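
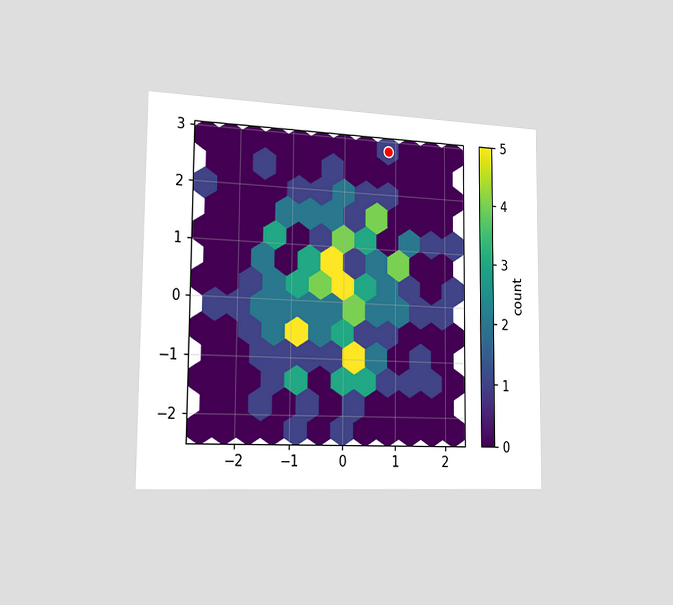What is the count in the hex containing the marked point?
The chart is viewed slightly from the left. The marked hex reads 1 on the colorbar.

1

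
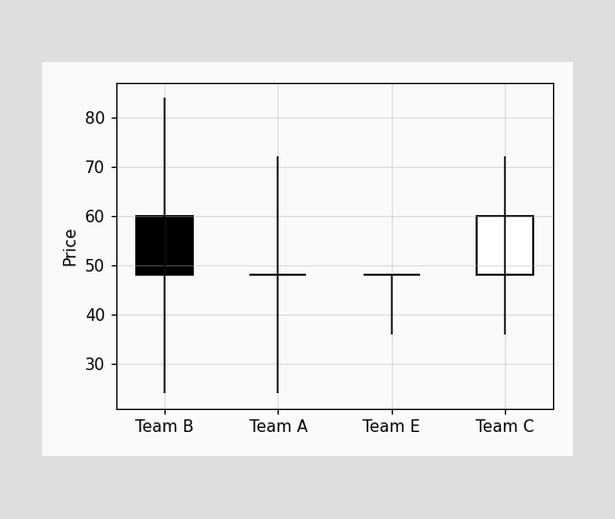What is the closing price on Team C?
The Team C candle closes at 60.

60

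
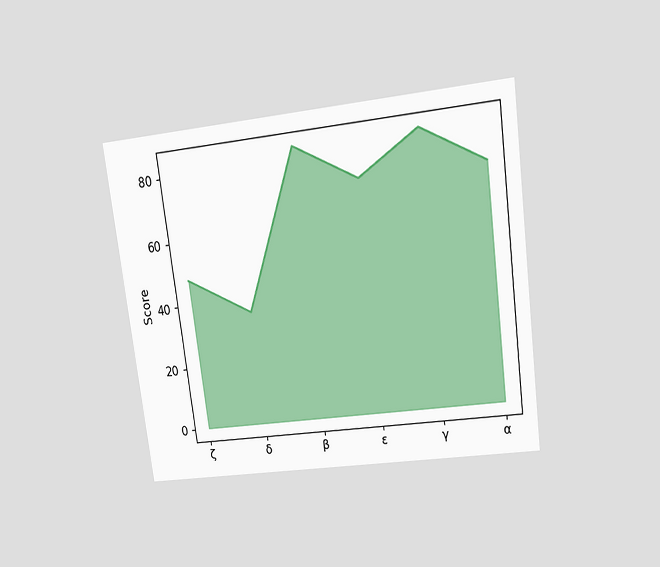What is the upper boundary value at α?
72

The chart is tilted about 7° counter-clockwise and viewed at a slight angle. At α the upper boundary is at 72.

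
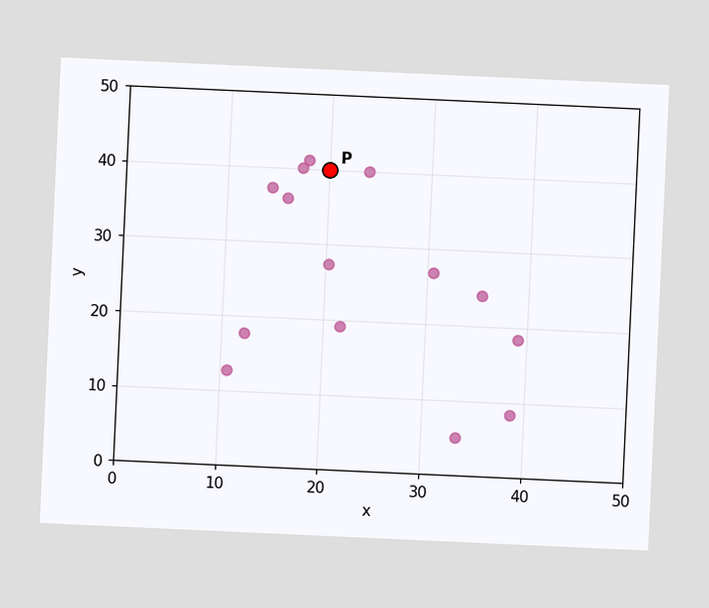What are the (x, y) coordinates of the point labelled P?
The chart is tilted about 3° clockwise. Following the gridlines from P to each axis, P sits at (20, 40).

(20, 40)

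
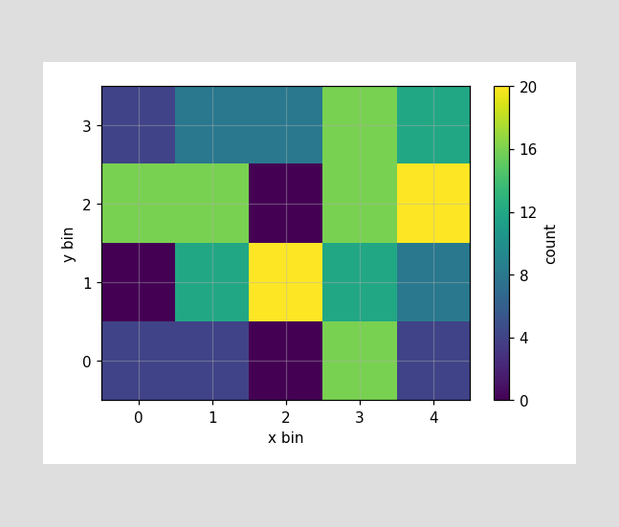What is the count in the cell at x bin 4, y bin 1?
8

Matching the cell (4, 1) against the colorbar gives 8.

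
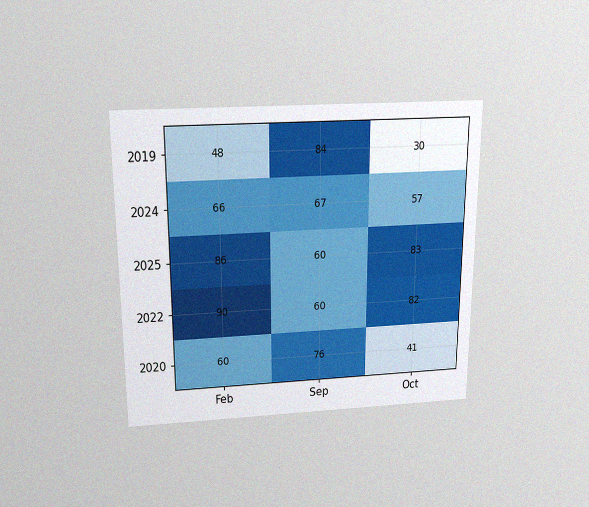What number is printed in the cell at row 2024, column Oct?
57

The chart is viewed slightly from above, with some photo noise. The (2024, Oct) cell reads 57.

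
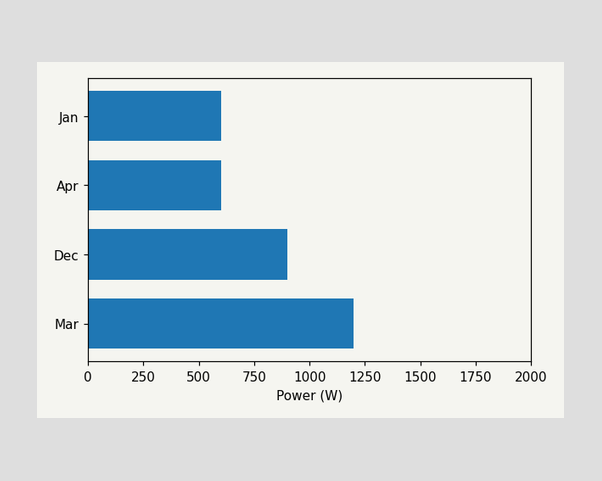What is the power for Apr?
Reading along the chart's x-axis, the Apr bar reaches 600W.

600W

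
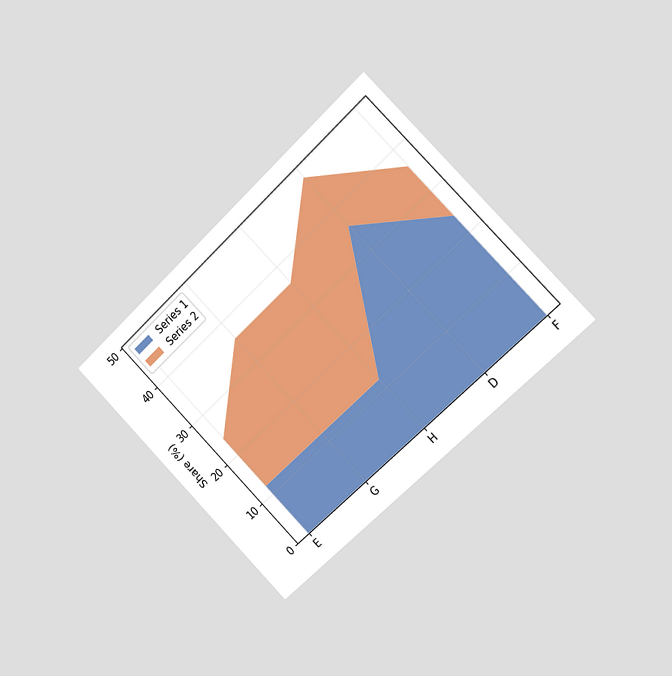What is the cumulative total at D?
48%

The chart is tilted about 45° counter-clockwise and viewed slightly from the right. The stacked total at D reaches 48%.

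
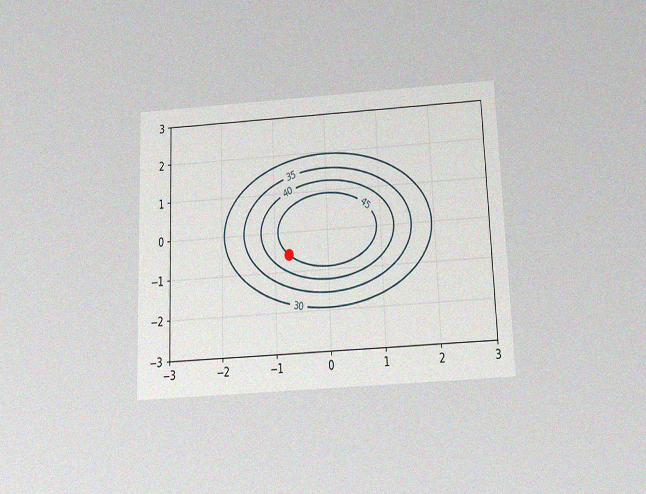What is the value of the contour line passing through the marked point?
45

The chart is tilted about 2° counter-clockwise and viewed slightly from below, with some photo noise. The marked point sits on the contour labelled 45.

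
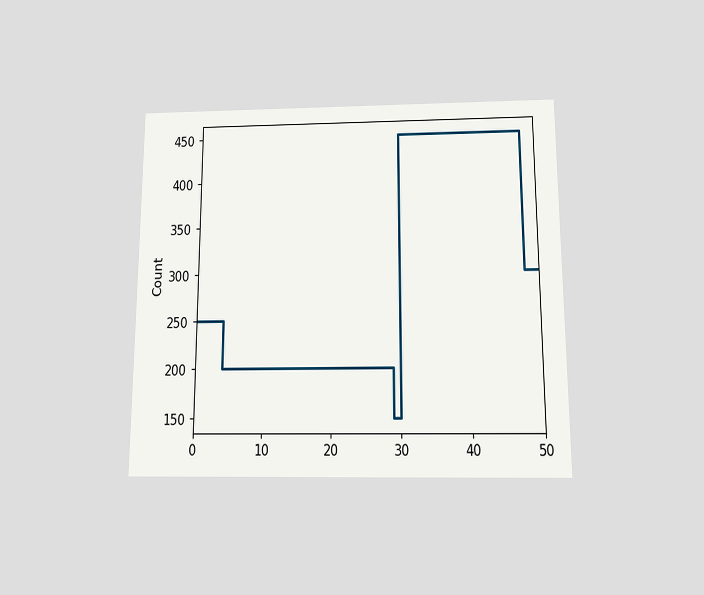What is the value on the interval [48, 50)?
The chart is viewed slightly from below. On [48, 50) the step sits at 300.

300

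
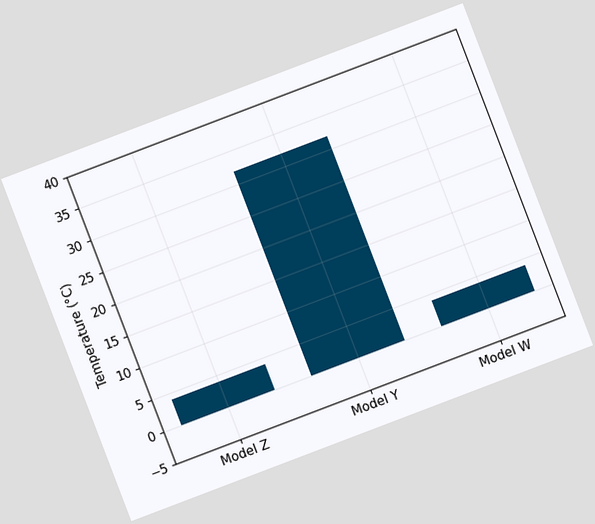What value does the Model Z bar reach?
The chart is tilted about 21° counter-clockwise. Reading along the chart's y-axis, the Model Z bar reaches 4°C.

4°C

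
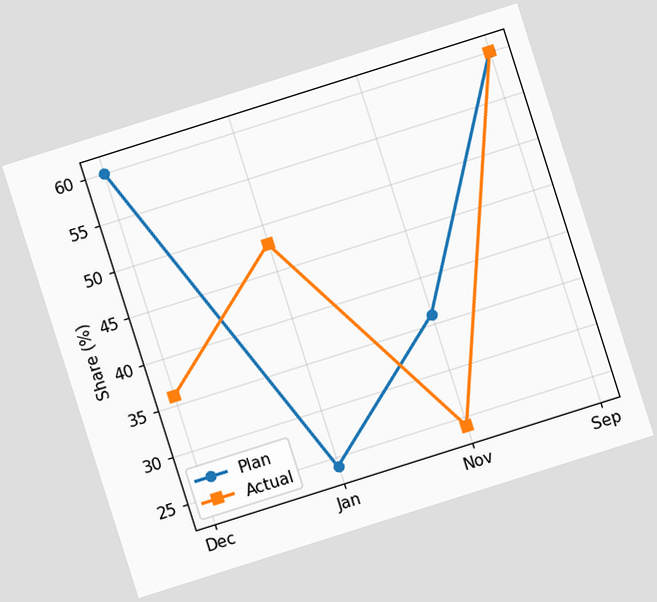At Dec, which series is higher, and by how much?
Plan, by 24%

The chart is tilted about 18° counter-clockwise. At Dec, Plan sits above the other line by 24%.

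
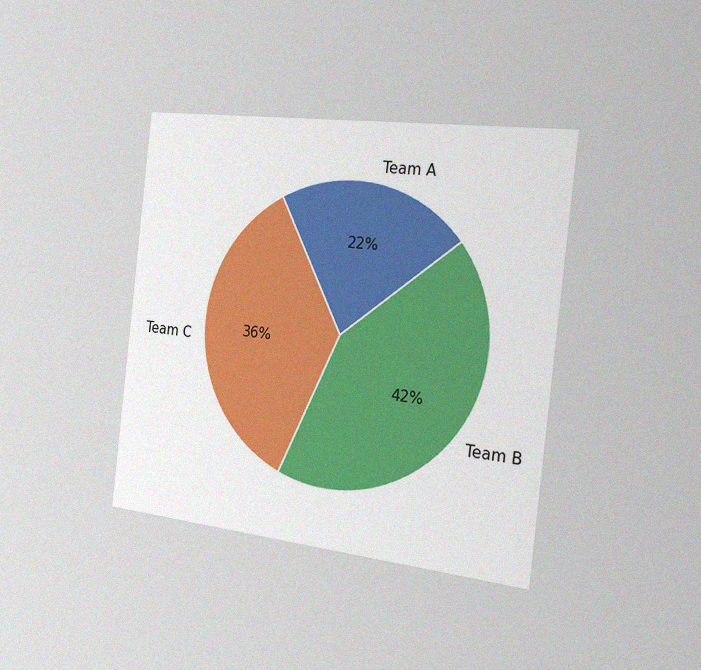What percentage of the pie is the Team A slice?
The chart is tilted about 7° clockwise and viewed slightly from the right, with some photo noise. The Team A slice takes up 22% of the pie.

22%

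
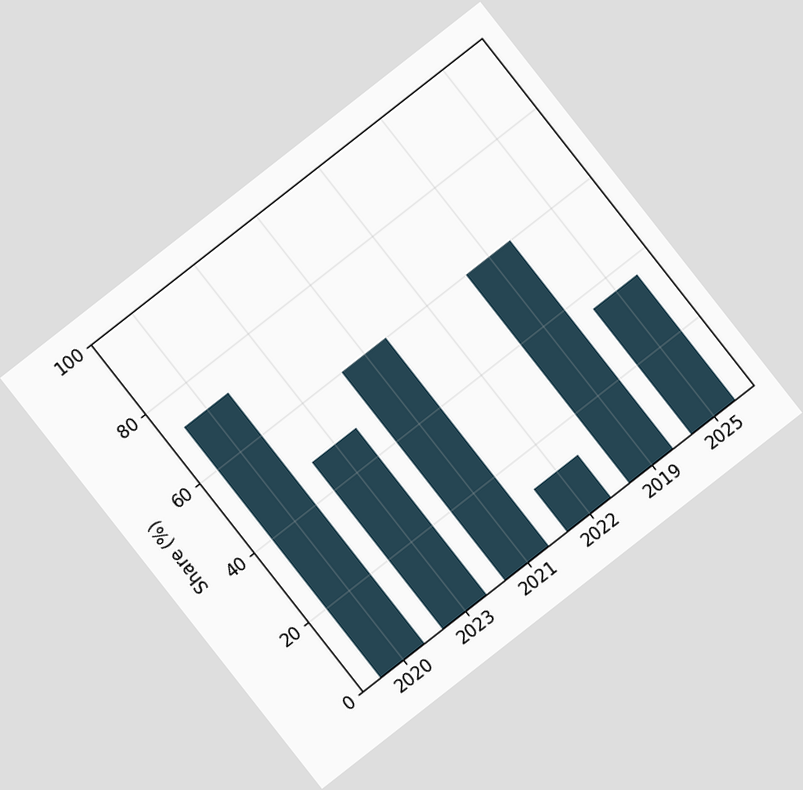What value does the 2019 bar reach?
60%

The chart is tilted about 38° counter-clockwise. Reading along the chart's y-axis, the 2019 bar reaches 60%.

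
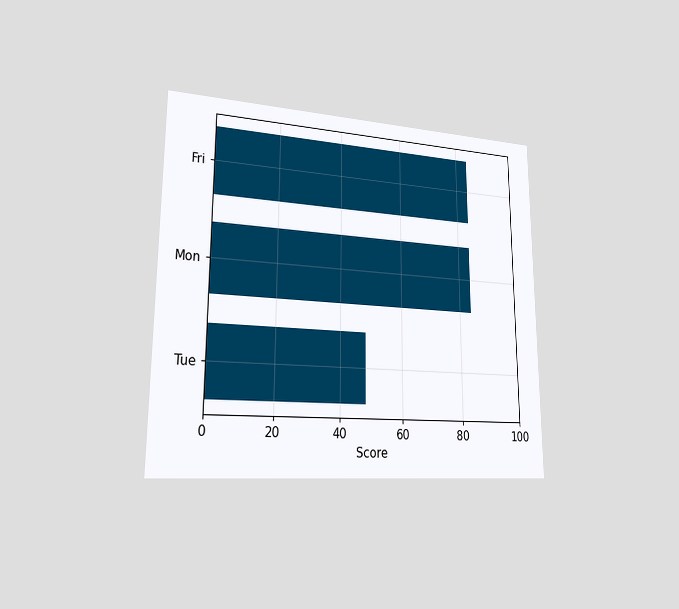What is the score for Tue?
The chart is viewed slightly from the left. Reading along the chart's x-axis, the Tue bar reaches 48.

48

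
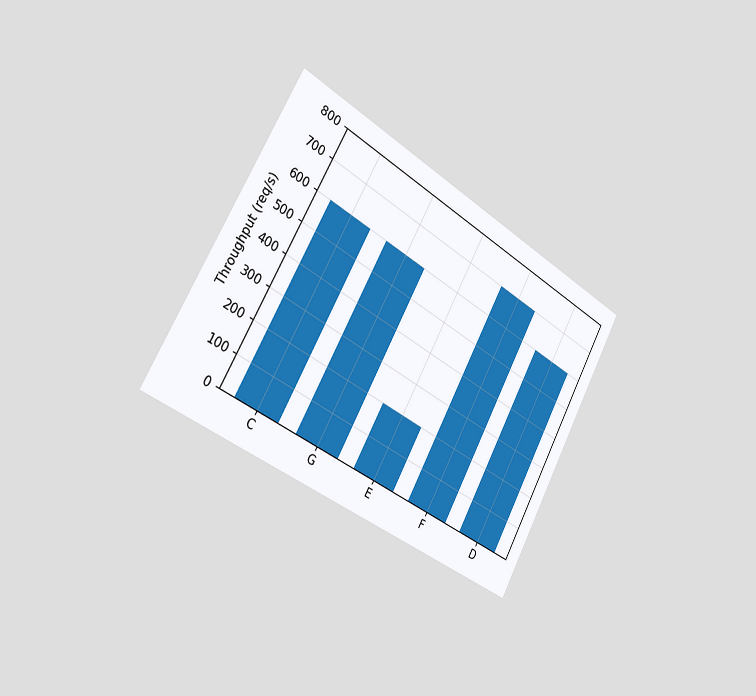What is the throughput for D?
The chart is tilted about 29° clockwise and viewed slightly from the left. Reading along the chart's y-axis, the D bar reaches 600req/s.

600req/s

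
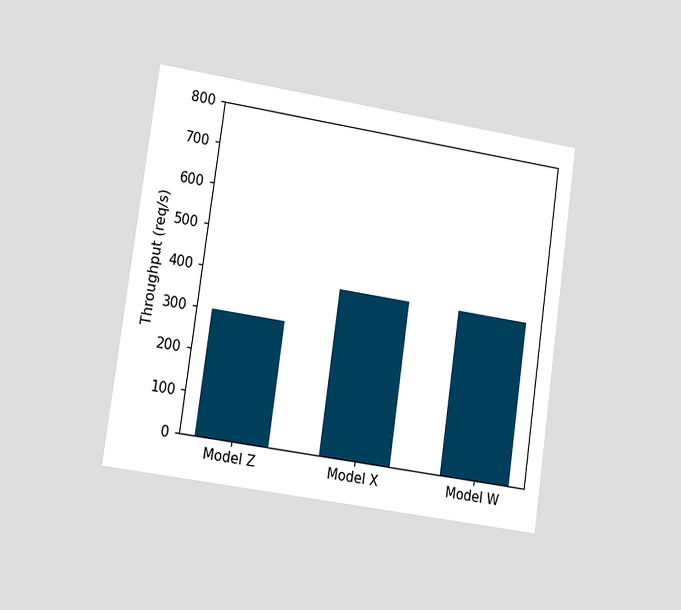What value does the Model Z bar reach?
300req/s

The chart is tilted about 8° clockwise and viewed slightly from the left. Reading along the chart's y-axis, the Model Z bar reaches 300req/s.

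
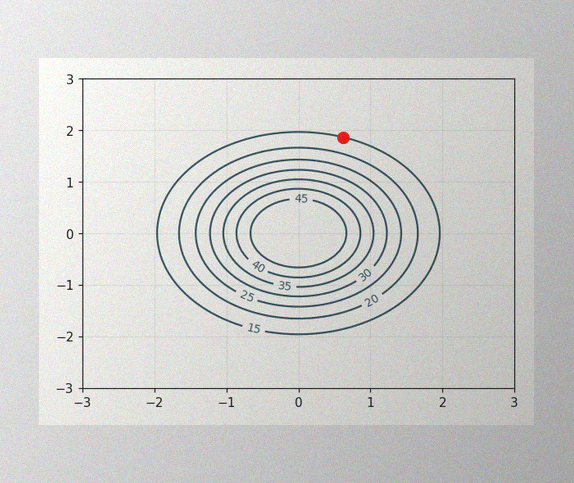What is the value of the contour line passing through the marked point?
The image has some photo noise and uneven lighting. The marked point sits on the contour labelled 15.

15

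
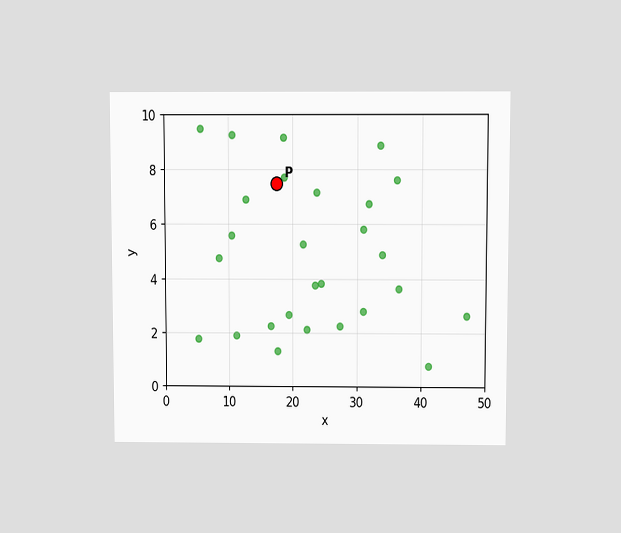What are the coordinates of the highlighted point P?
The chart is viewed slightly from above. Following the gridlines from P to each axis, P sits at (17.5, 7.5).

(17.5, 7.5)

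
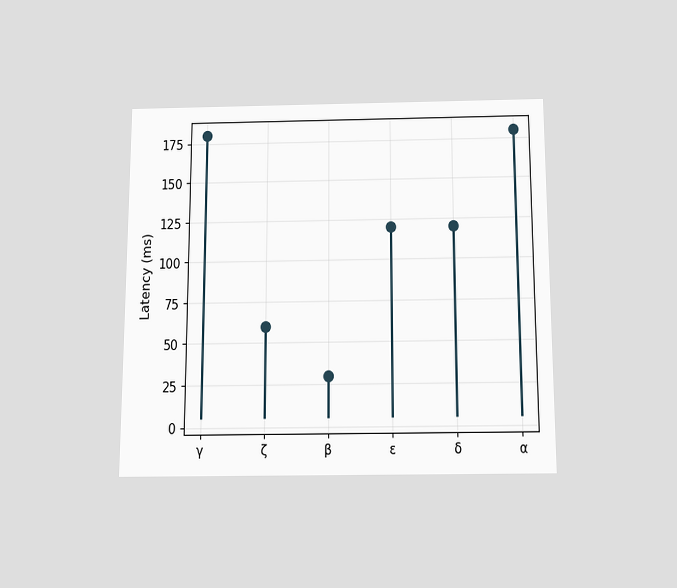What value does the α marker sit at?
180ms

The chart is viewed slightly from below. The α marker sits at 180ms.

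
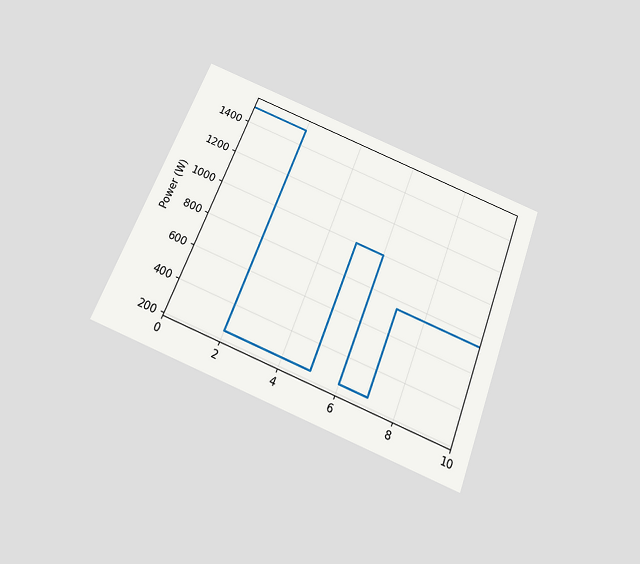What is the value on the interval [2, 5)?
The chart is tilted about 21° clockwise and viewed slightly from below. On [2, 5) the step sits at 250W.

250W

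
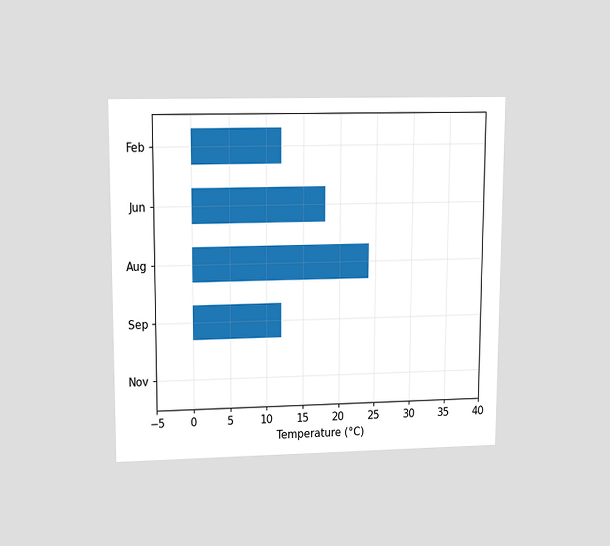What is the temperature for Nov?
0°C

The chart is viewed at a slight angle. Reading along the chart's x-axis, the Nov bar reaches 0°C.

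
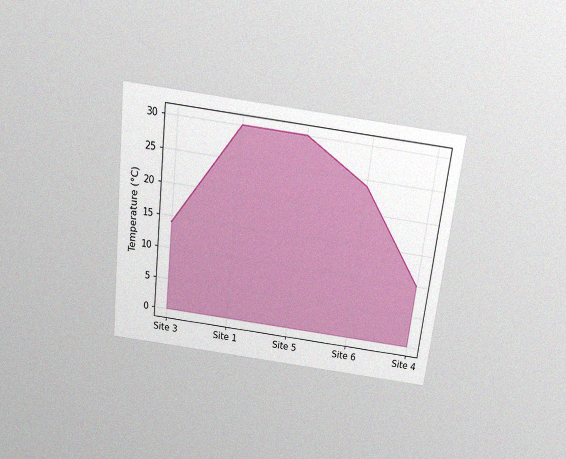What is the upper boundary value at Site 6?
24°C

The chart is tilted about 7° clockwise and viewed slightly from above, with some photo noise. At Site 6 the upper boundary is at 24°C.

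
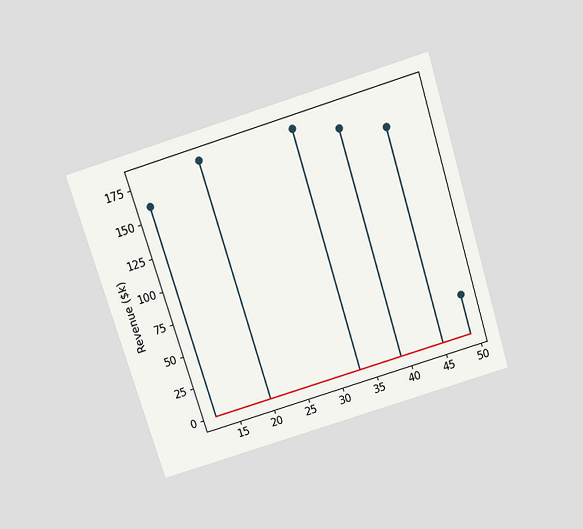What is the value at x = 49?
$30k

The chart is tilted about 17° counter-clockwise and viewed slightly from above. The stem at x=49 reaches $30k.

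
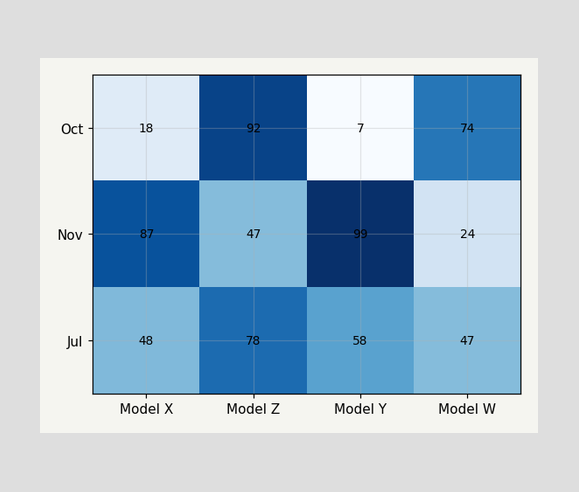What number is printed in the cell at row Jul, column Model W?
The (Jul, Model W) cell reads 47.

47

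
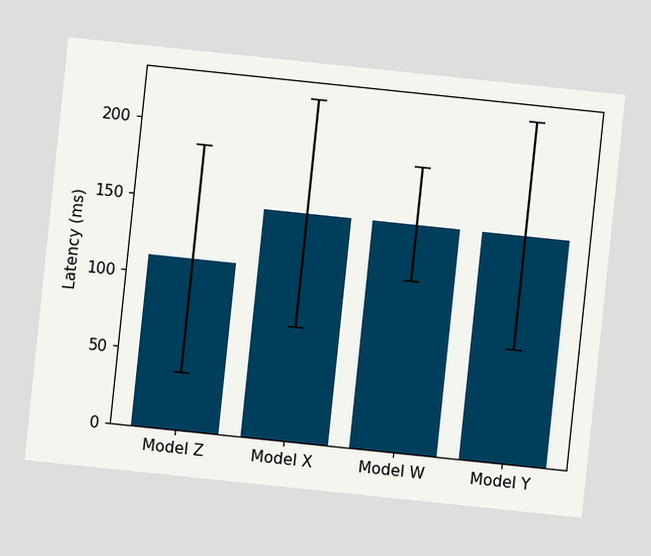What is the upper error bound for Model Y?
222ms

The chart is tilted about 6° clockwise. The Model Y bar's upper whisker reaches 222ms.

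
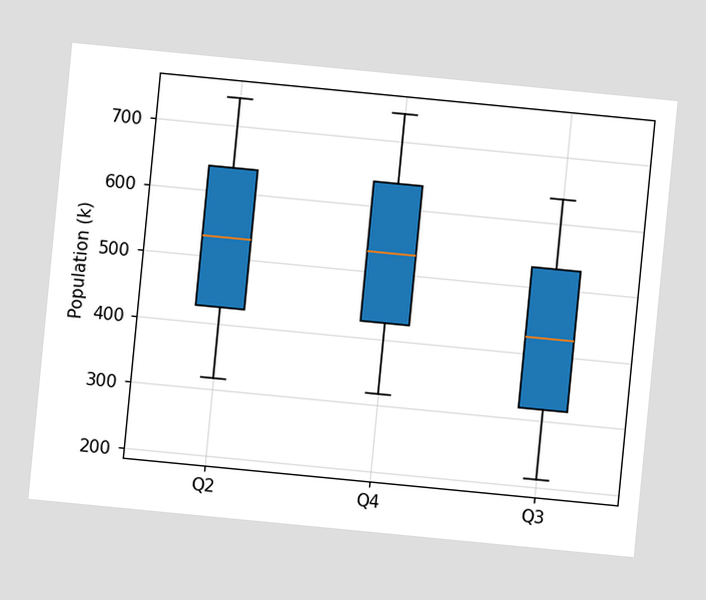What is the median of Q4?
The chart is tilted about 6° clockwise. The median line in the Q4 box sits at 530k.

530k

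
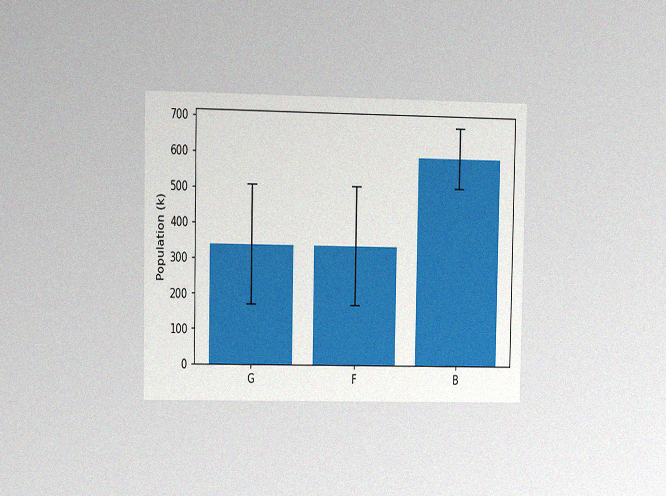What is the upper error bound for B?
680k

The chart is viewed at a slight angle, with some photo noise. The B bar's upper whisker reaches 680k.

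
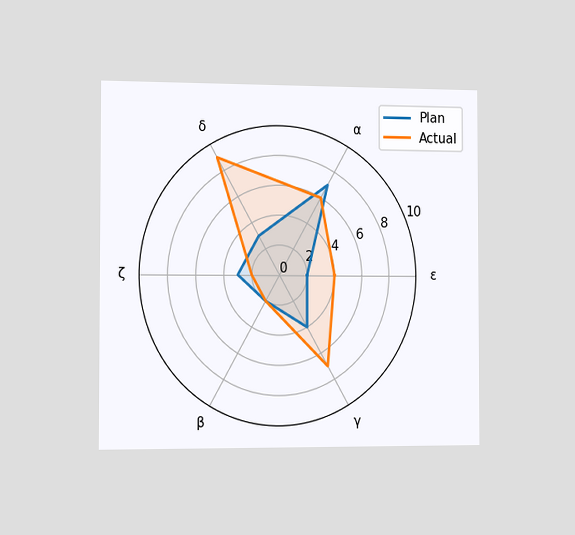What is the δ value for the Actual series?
The chart is viewed slightly from the left. On the δ axis, Actual reaches 9.

9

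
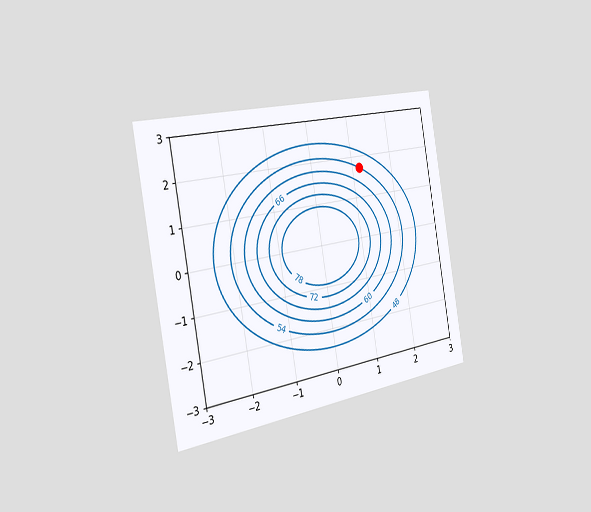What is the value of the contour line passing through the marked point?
The chart is tilted about 10° counter-clockwise and viewed slightly from the left. The marked point sits on the contour labelled 54.

54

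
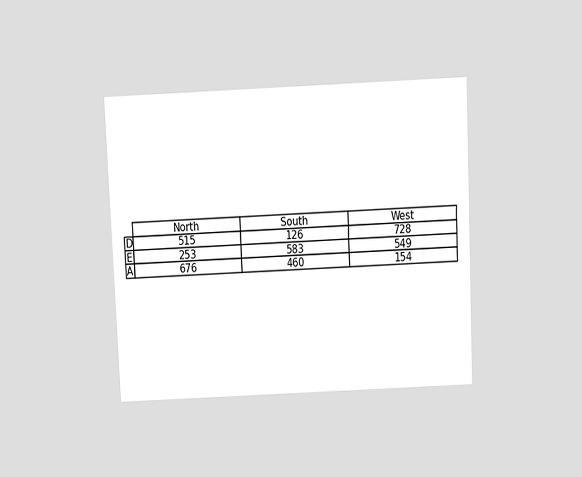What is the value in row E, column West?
The chart is tilted about 3° counter-clockwise and viewed slightly from above. The (E, West) cell reads 549.

549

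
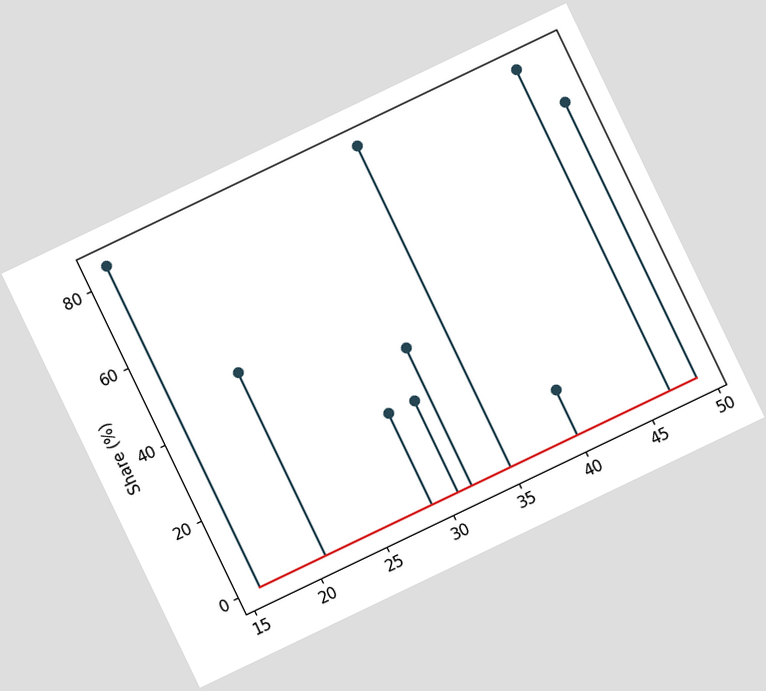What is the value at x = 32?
The chart is tilted about 26° counter-clockwise. The stem at x=32 reaches 36%.

36%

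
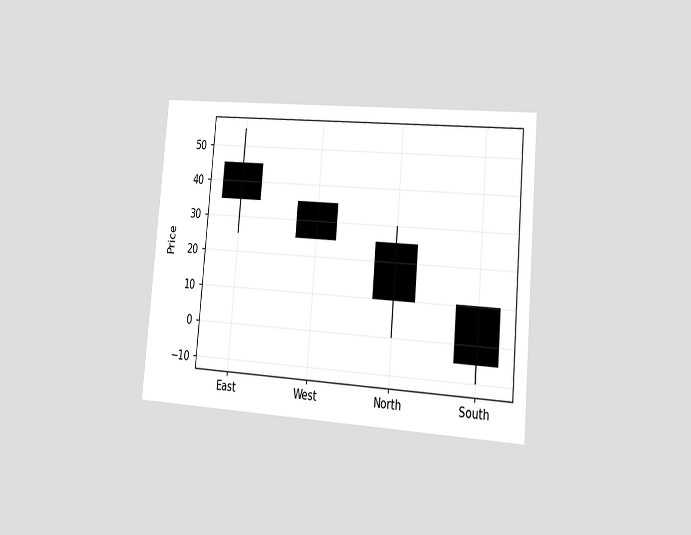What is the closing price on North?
10

The chart is tilted about 5° clockwise and viewed slightly from the right. The North candle closes at 10.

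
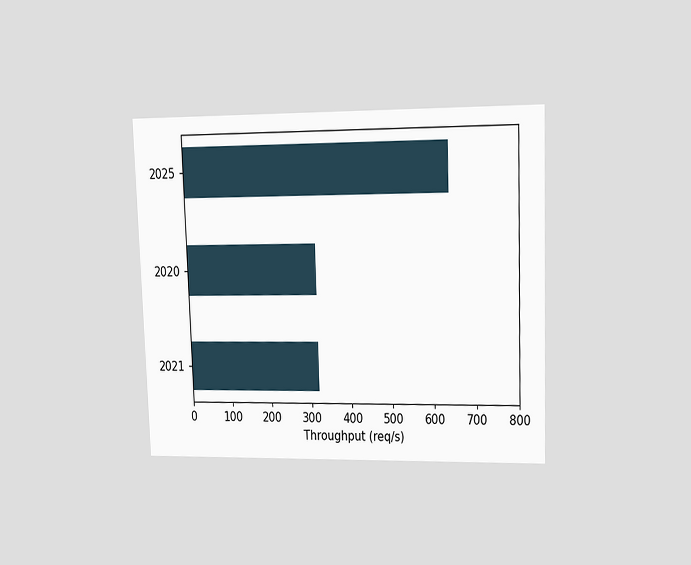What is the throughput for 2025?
640req/s

The chart is tilted about 2° counter-clockwise and viewed at a slight angle. Reading along the chart's x-axis, the 2025 bar reaches 640req/s.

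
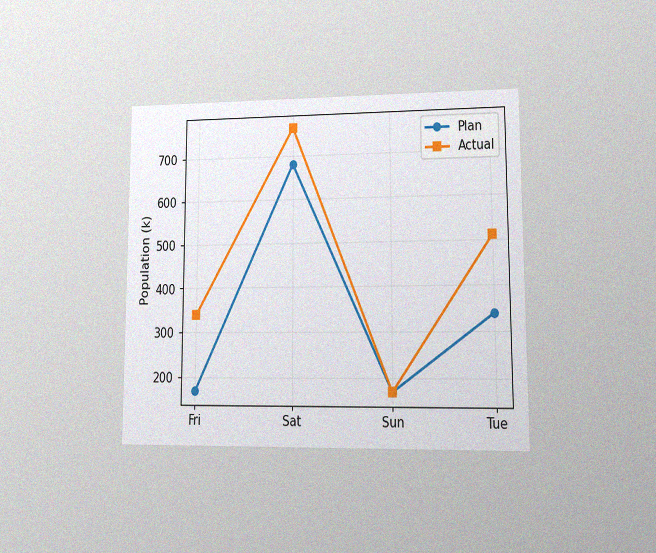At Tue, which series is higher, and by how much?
The chart is viewed at a slight angle, with some photo noise. At Tue, Actual sits above the other line by 170k.

Actual, by 170k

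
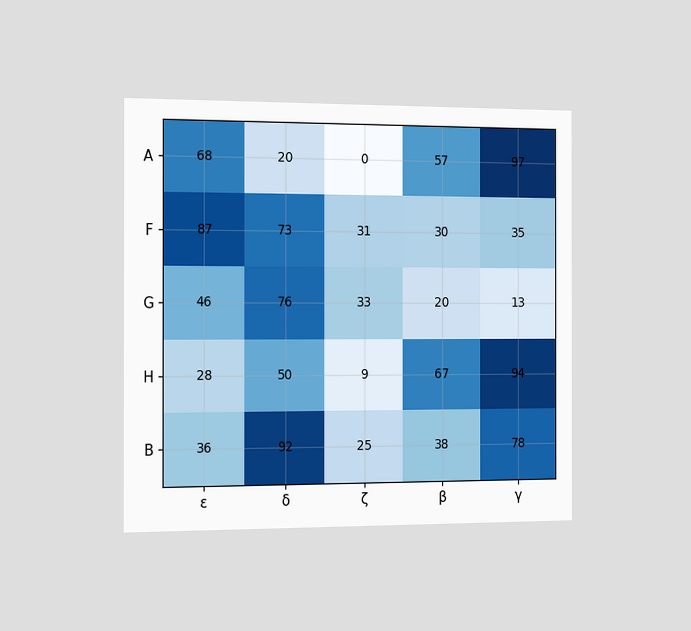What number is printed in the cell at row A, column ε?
68

The chart is viewed slightly from the left. The (A, ε) cell reads 68.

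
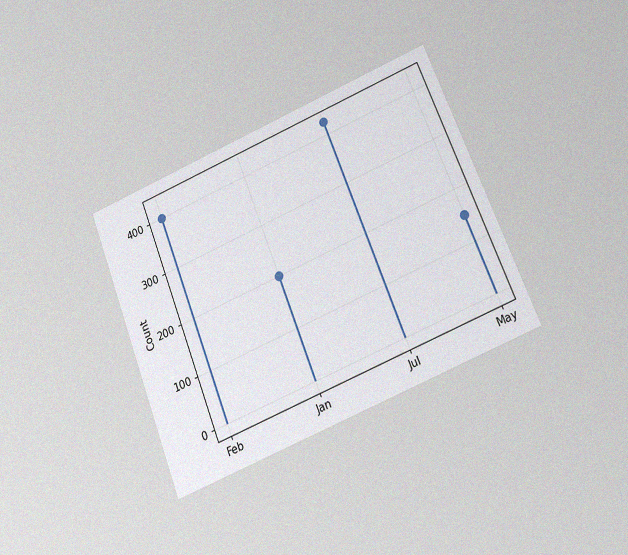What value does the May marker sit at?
150

The chart is tilted about 22° counter-clockwise and viewed at a slight angle, with some photo noise. The May marker sits at 150.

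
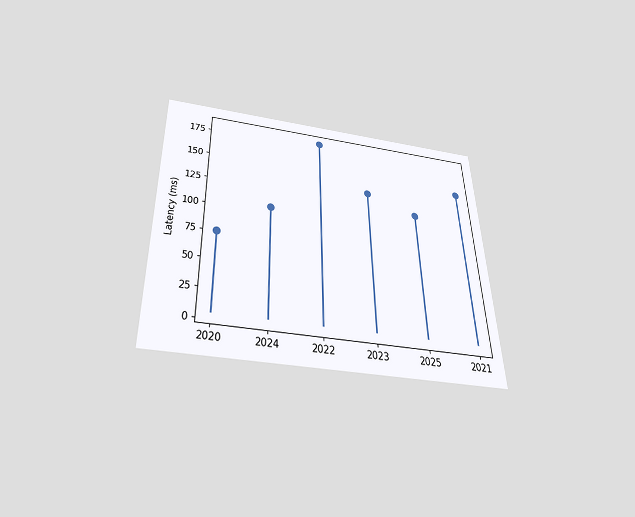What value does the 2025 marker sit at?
The chart is viewed slightly from below. The 2025 marker sits at 120ms.

120ms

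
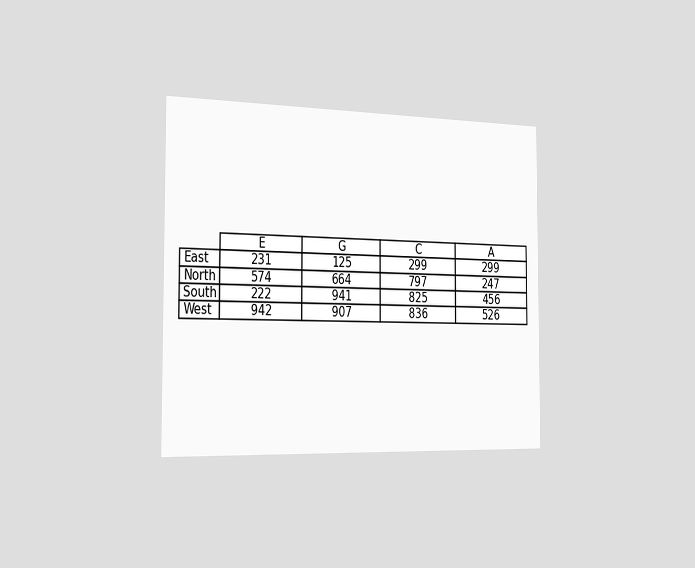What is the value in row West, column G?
The chart is viewed slightly from the left. The (West, G) cell reads 907.

907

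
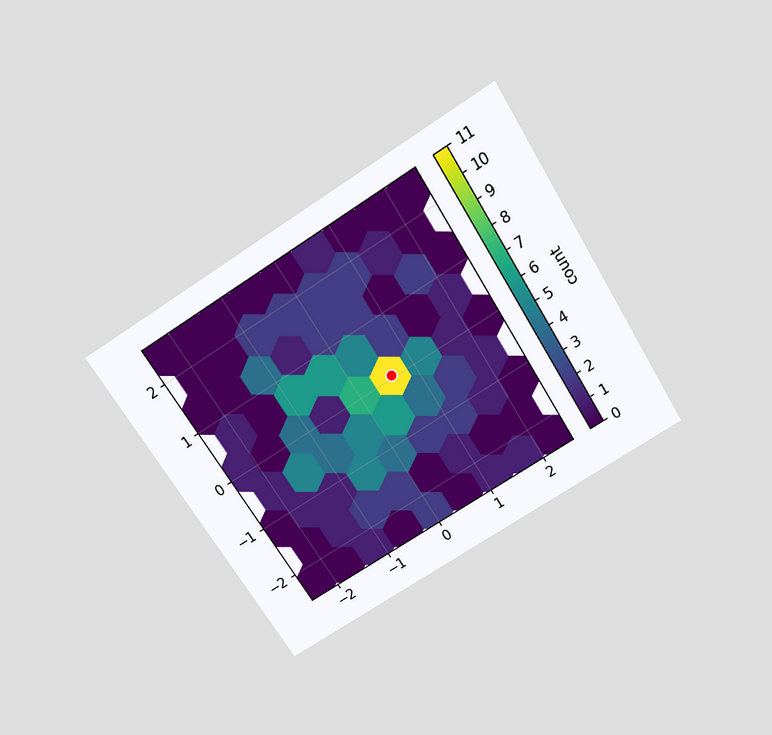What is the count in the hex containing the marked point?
11

The chart is tilted about 32° counter-clockwise and viewed slightly from above. The marked hex reads 11 on the colorbar.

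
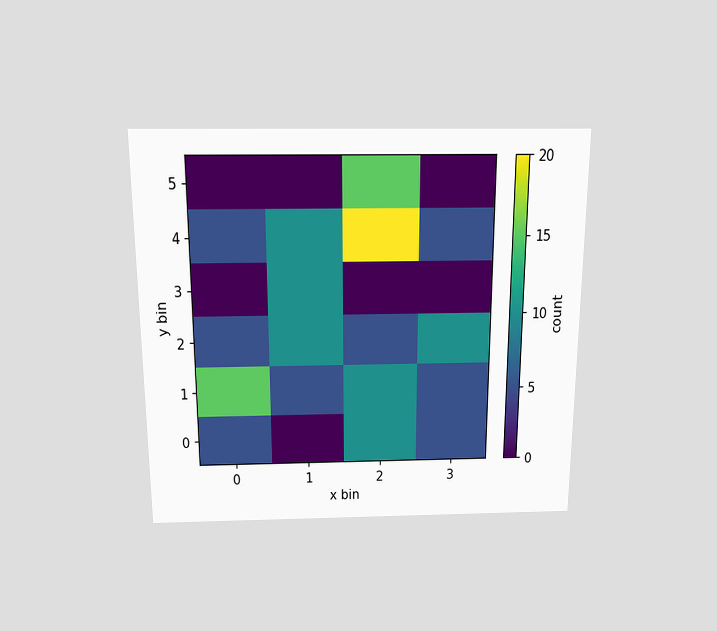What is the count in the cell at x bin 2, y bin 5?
15

The chart is viewed slightly from above. Matching the cell (2, 5) against the colorbar gives 15.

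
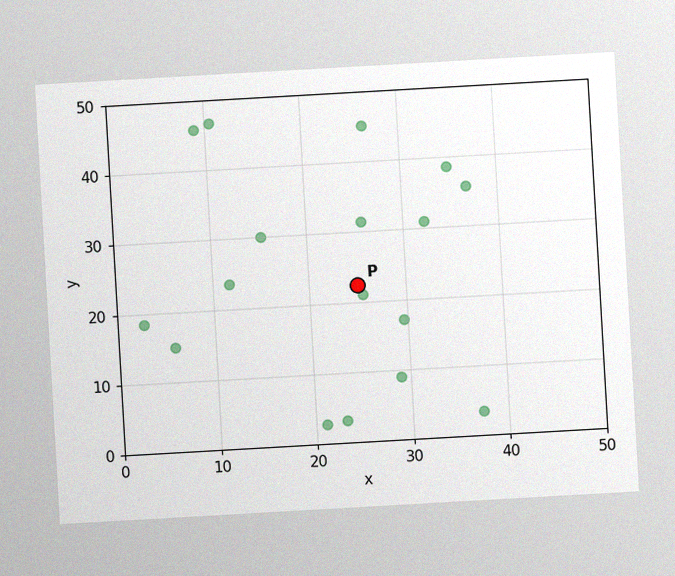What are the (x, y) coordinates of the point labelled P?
(25, 22.5)

The chart is tilted about 3° counter-clockwise, with some photo noise. Following the gridlines from P to each axis, P sits at (25, 22.5).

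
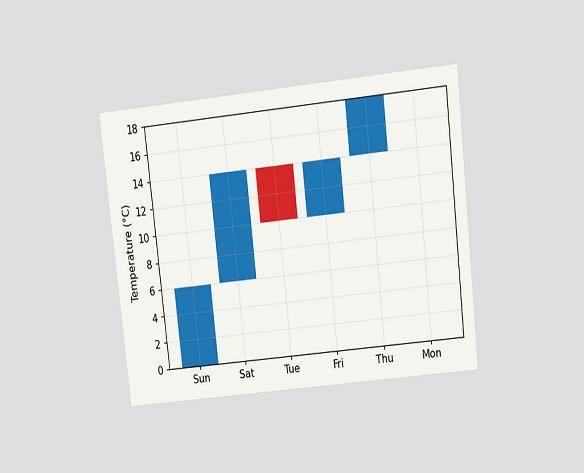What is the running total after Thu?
18°C

The chart is tilted about 6° counter-clockwise and viewed slightly from above. After Thu the running total reaches 18°C.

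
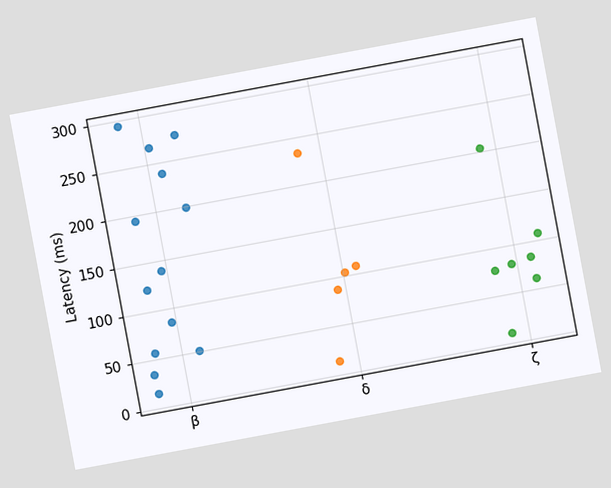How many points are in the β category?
The chart is tilted about 11° counter-clockwise. Counting the markers in the β column gives 13.

13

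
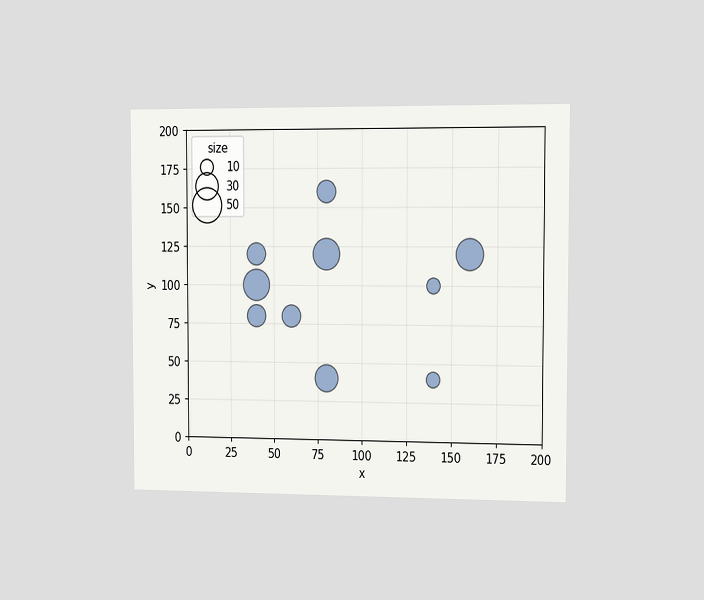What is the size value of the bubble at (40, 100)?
The chart is viewed slightly from the right. Matching the bubble at (40, 100) against the size legend gives 40.

40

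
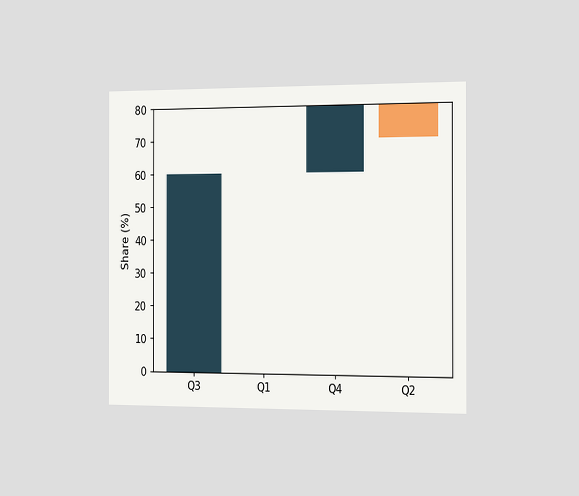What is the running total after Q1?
60%

The chart is viewed slightly from the right. After Q1 the running total reaches 60%.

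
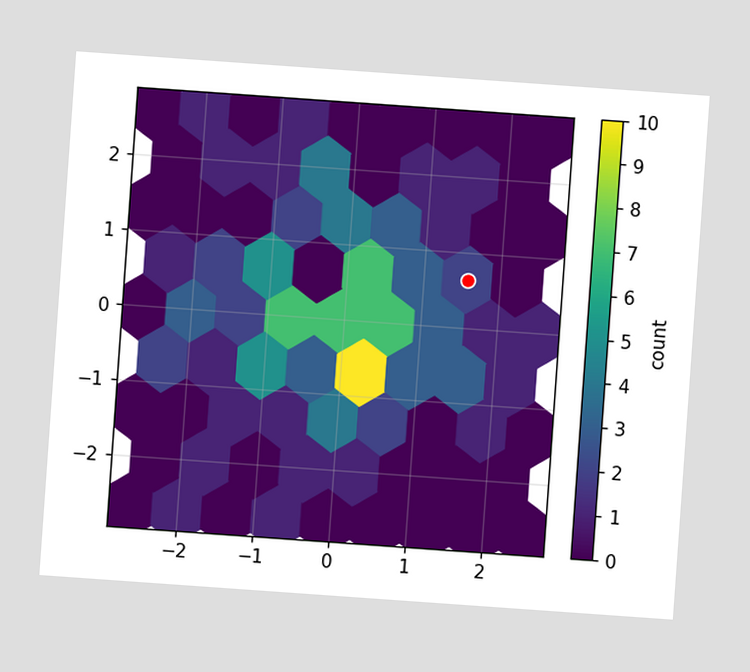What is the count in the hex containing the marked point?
2

The chart is tilted about 4° clockwise. The marked hex reads 2 on the colorbar.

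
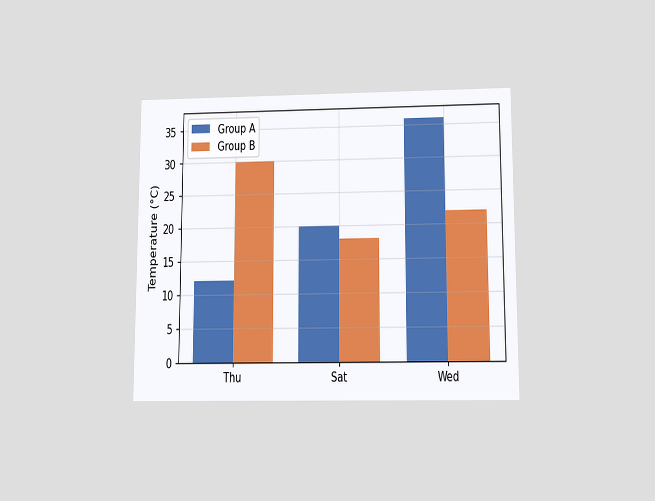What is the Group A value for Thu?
The chart is viewed slightly from below. The Group A bar at Thu reaches 12°C on the y-axis.

12°C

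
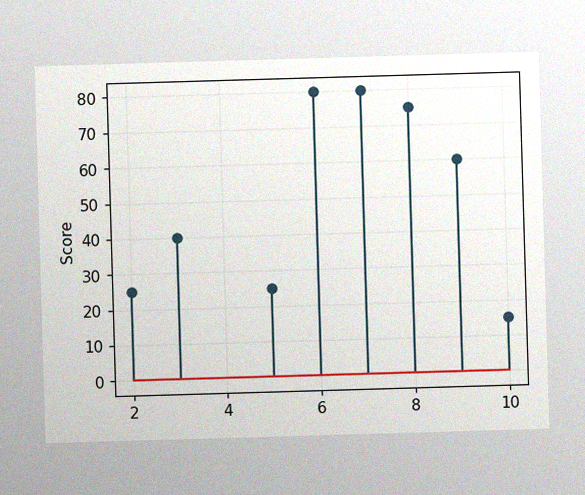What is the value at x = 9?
60

The image has some photo noise and uneven lighting. The stem at x=9 reaches 60.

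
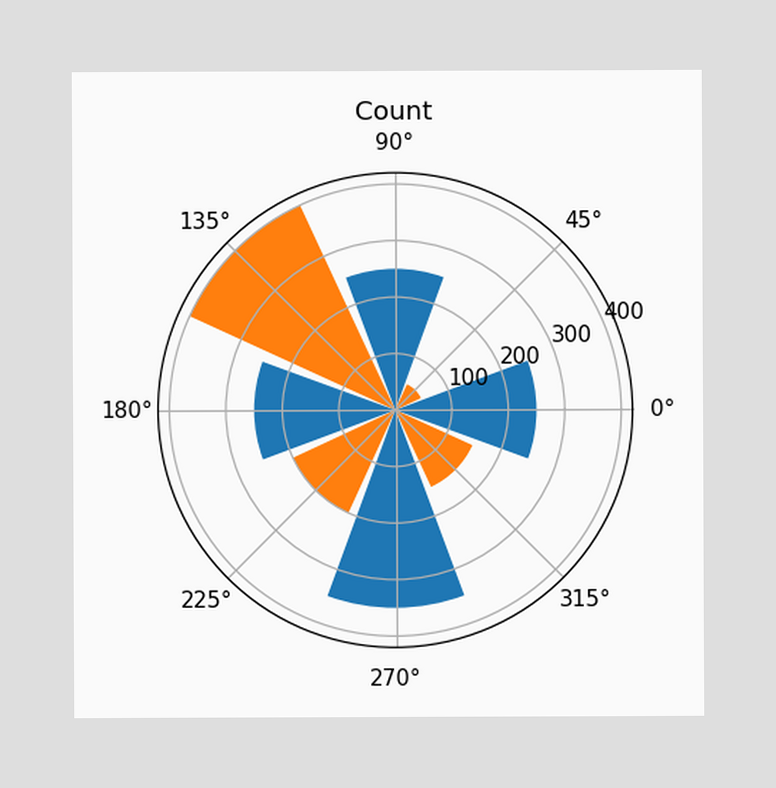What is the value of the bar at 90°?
The bar at 90° reaches 250 on the radial axis.

250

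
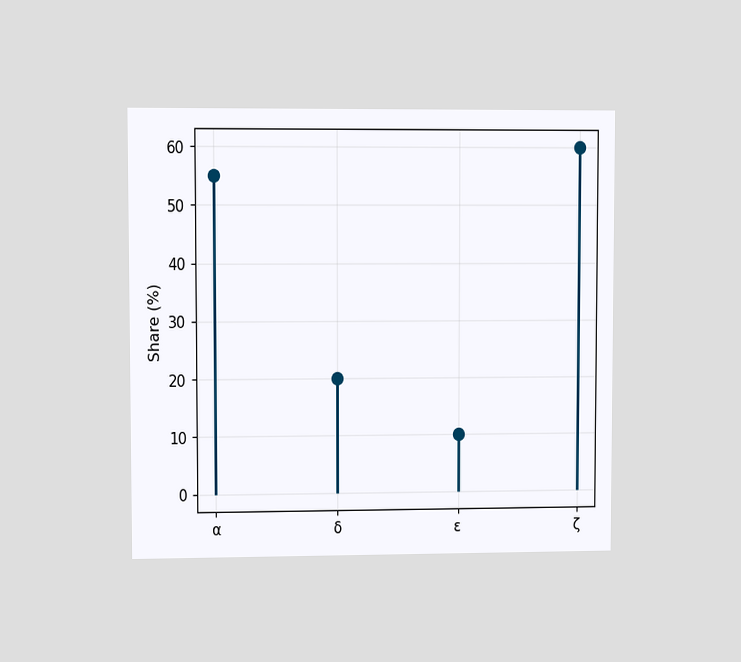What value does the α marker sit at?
55%

The chart is viewed at a slight angle. The α marker sits at 55%.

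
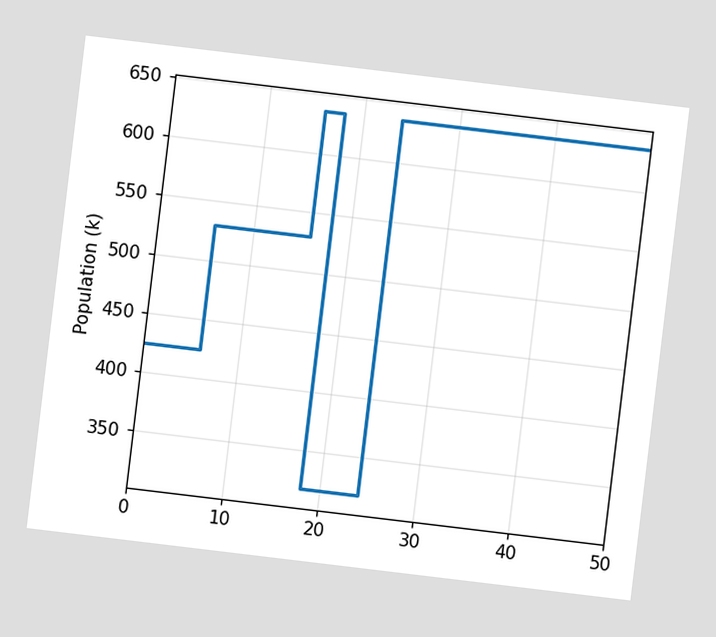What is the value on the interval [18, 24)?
318k

The chart is tilted about 7° clockwise. On [18, 24) the step sits at 318k.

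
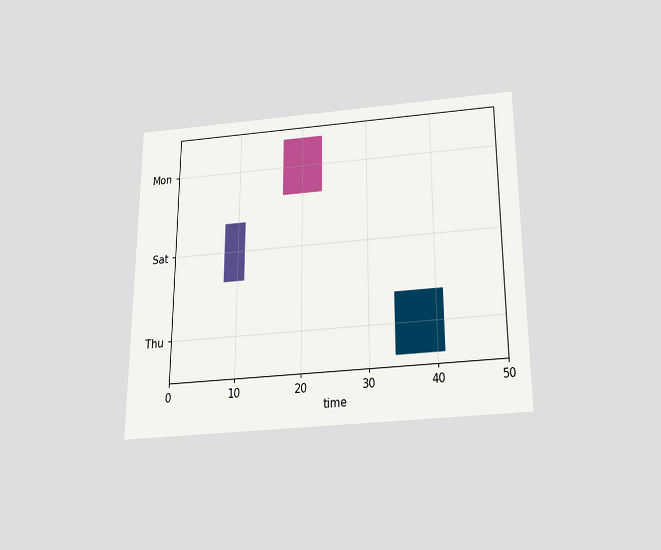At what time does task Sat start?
8

The chart is viewed slightly from below. The Sat bar begins at t=8.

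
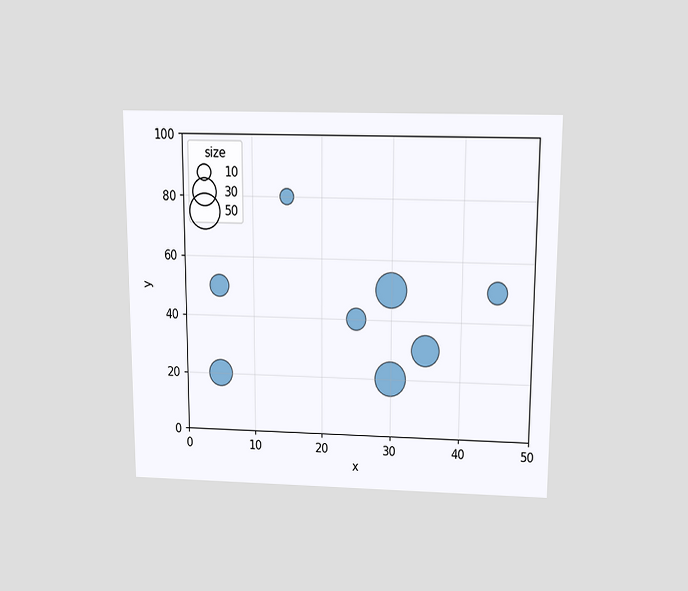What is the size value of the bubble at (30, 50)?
The chart is viewed slightly from above. Matching the bubble at (30, 50) against the size legend gives 50.

50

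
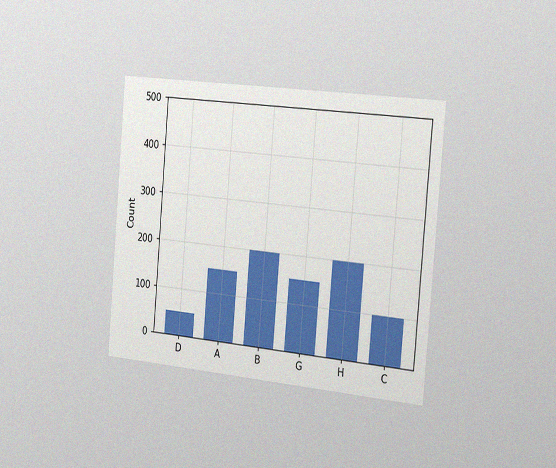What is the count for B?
200

The chart is tilted about 5° clockwise and viewed slightly from the right, with some photo noise. Reading along the chart's y-axis, the B bar reaches 200.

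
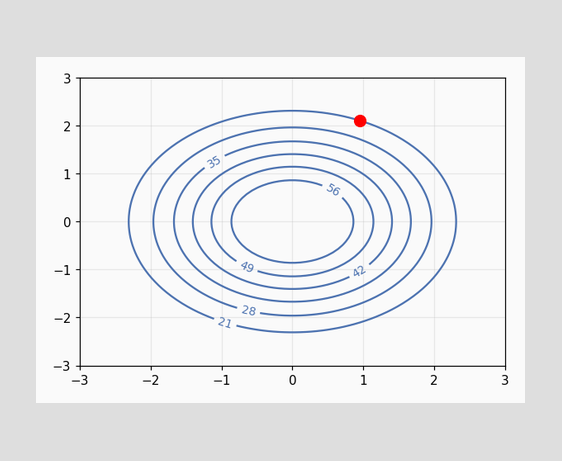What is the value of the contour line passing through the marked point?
21

The marked point sits on the contour labelled 21.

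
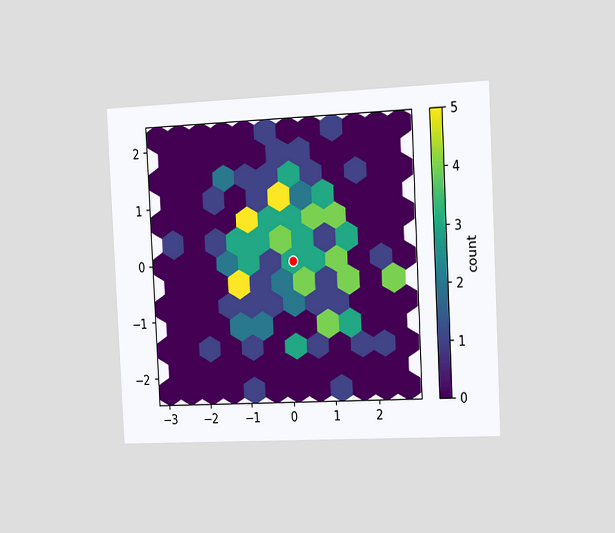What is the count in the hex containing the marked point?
3

The chart is tilted about 3° counter-clockwise and viewed slightly from the right. The marked hex reads 3 on the colorbar.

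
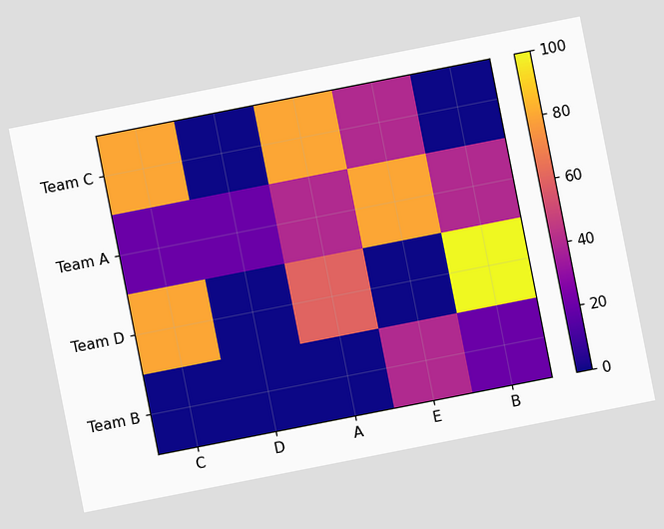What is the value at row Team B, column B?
20

The chart is tilted about 11° counter-clockwise. Matching cell (Team B, B) against the colorbar gives 20.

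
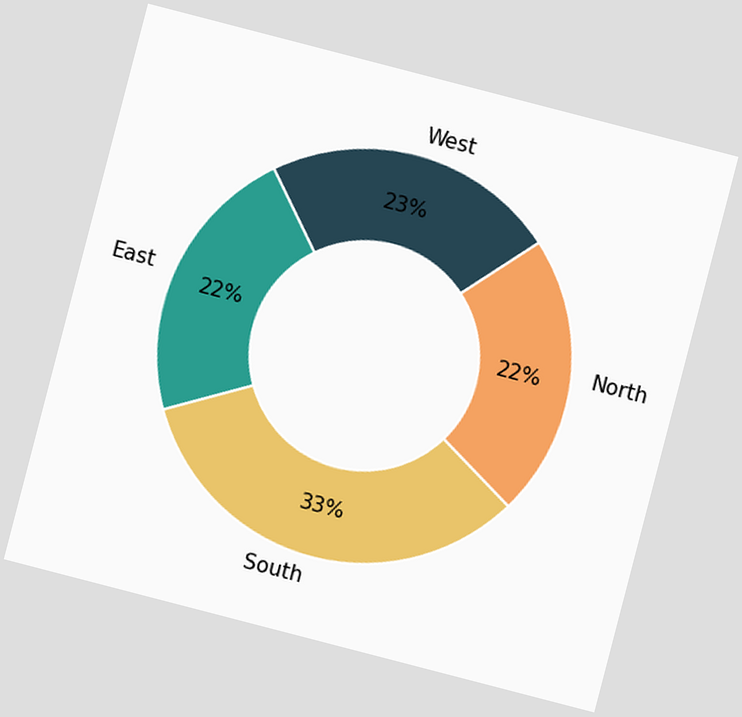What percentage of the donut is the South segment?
33%

The chart is tilted about 15° clockwise. The South segment takes up 33% of the ring.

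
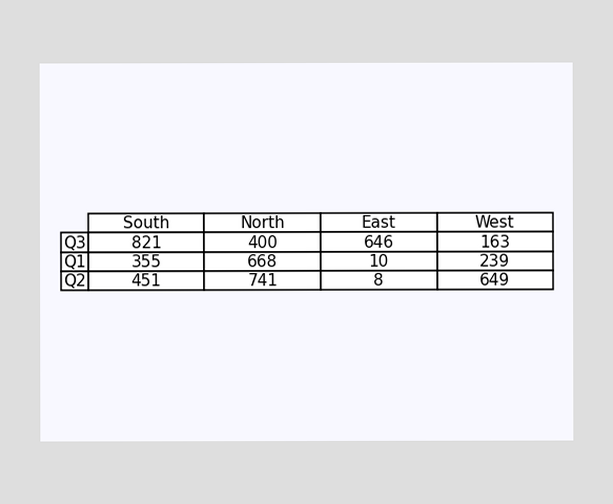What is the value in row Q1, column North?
The (Q1, North) cell reads 668.

668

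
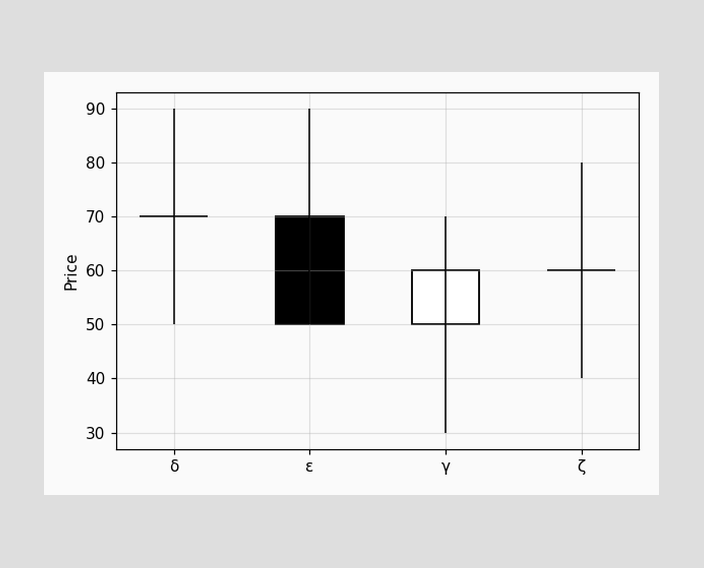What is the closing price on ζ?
The ζ candle closes at 60.

60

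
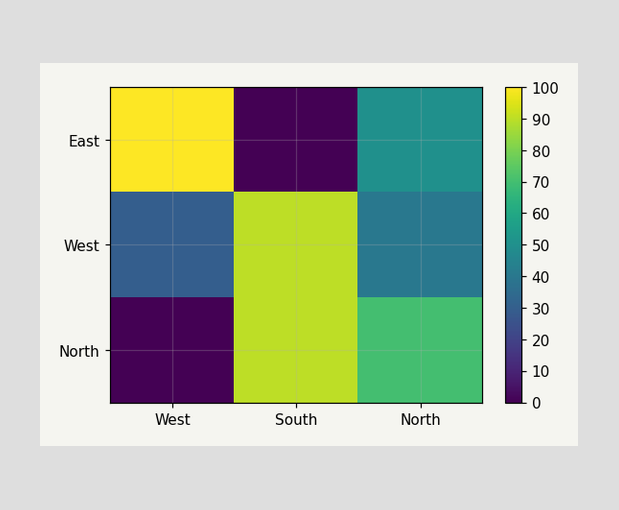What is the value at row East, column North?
50

Matching cell (East, North) against the colorbar gives 50.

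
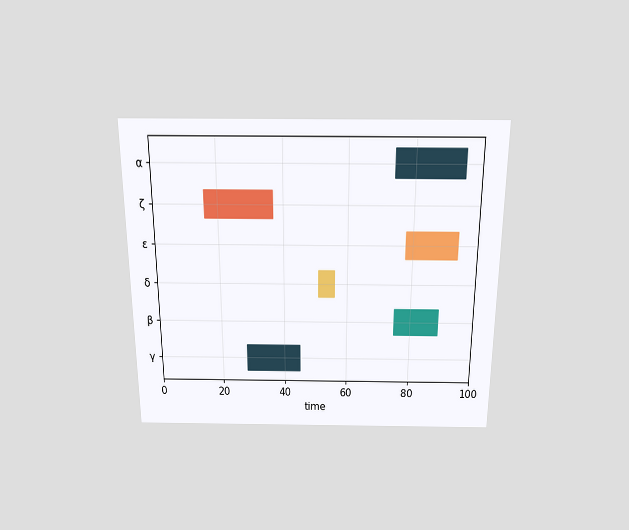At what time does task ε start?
78

The chart is viewed slightly from above. The ε bar begins at t=78.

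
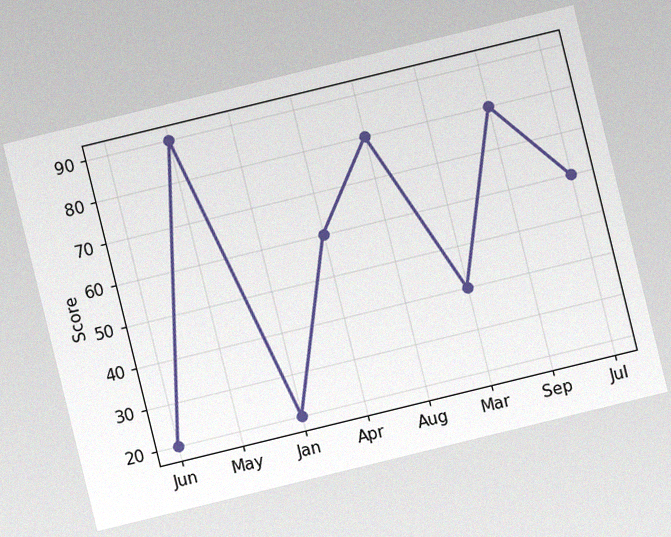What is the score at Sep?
80

The chart is tilted about 14° counter-clockwise, with some photo noise. At Sep, the line is at 80.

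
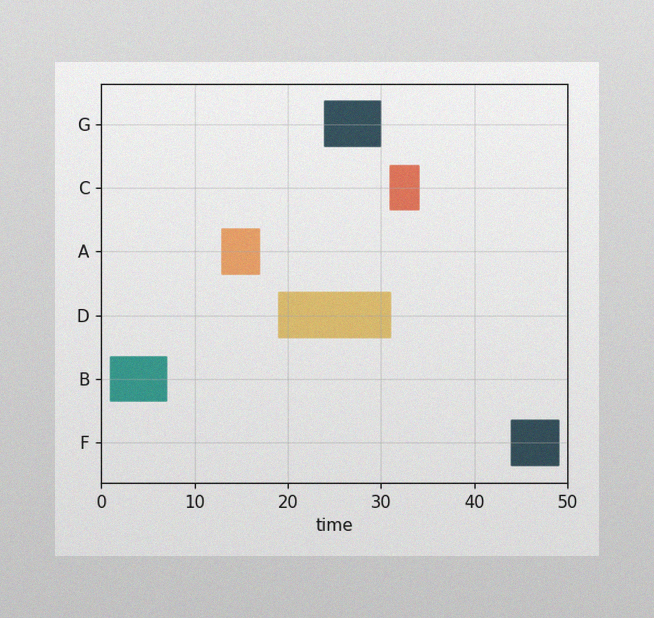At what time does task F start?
44

The image has some photo noise and uneven lighting. The F bar begins at t=44.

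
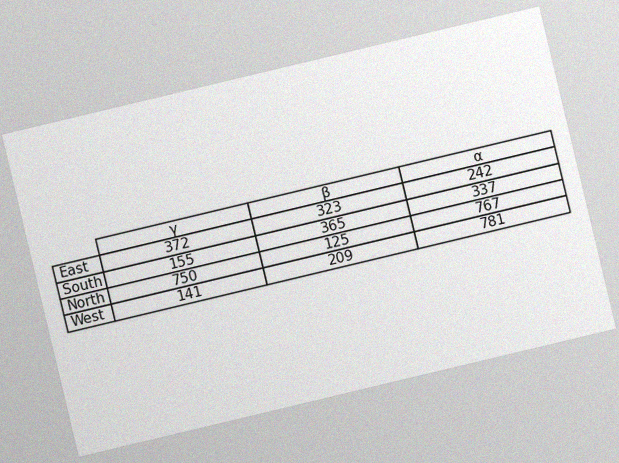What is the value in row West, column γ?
The chart is tilted about 13° counter-clockwise, with some photo noise. The (West, γ) cell reads 141.

141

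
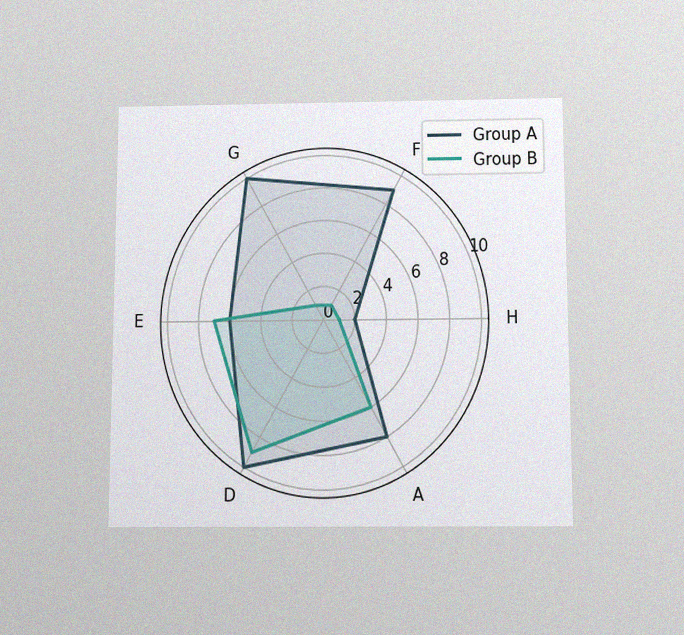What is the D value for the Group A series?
The chart is viewed slightly from below, with some photo noise. On the D axis, Group A reaches 10.

10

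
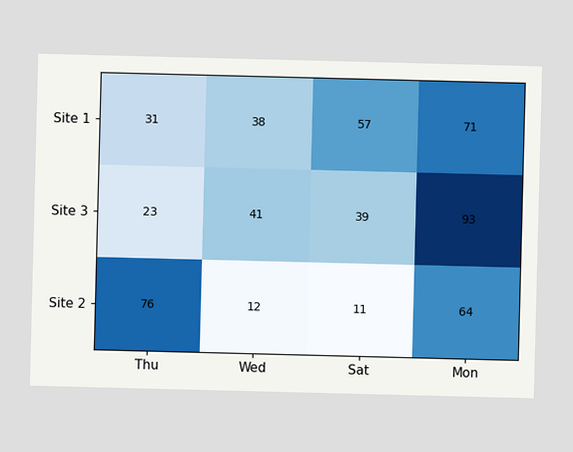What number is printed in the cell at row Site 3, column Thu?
23

The (Site 3, Thu) cell reads 23.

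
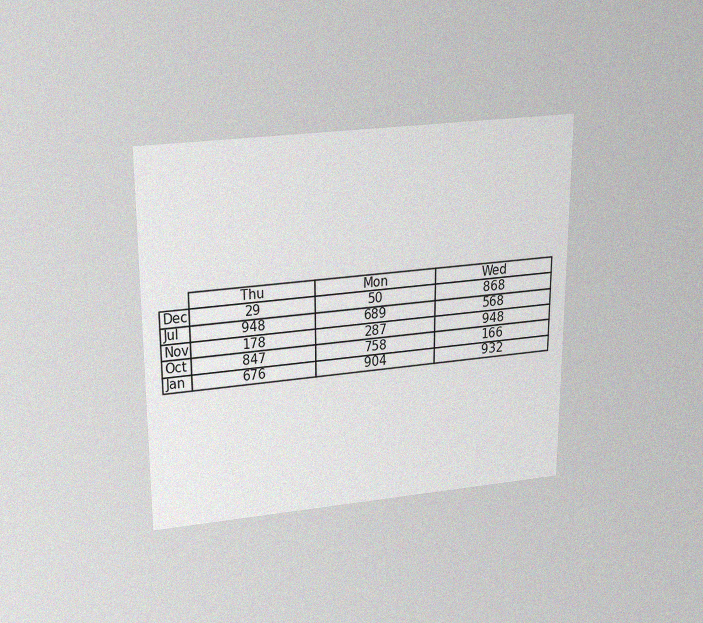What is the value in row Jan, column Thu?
The chart is viewed slightly from above, with some photo noise. The (Jan, Thu) cell reads 676.

676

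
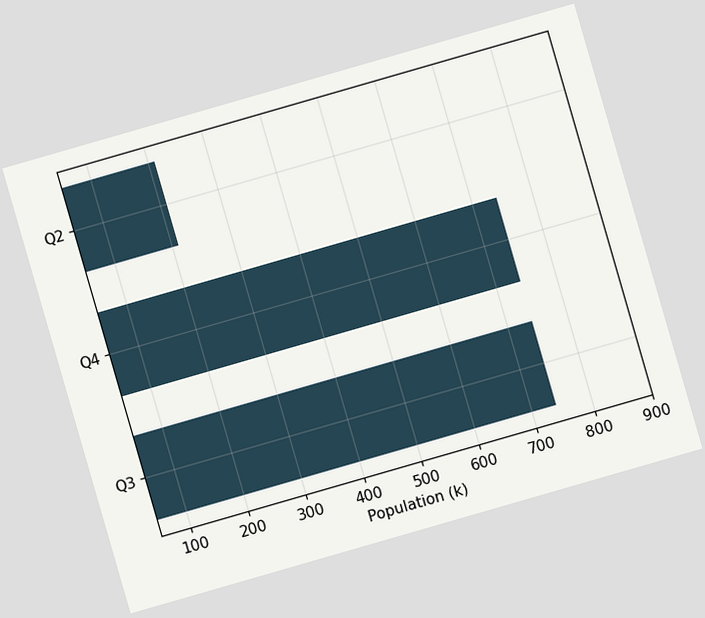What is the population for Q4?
The chart is tilted about 16° counter-clockwise. Reading along the chart's x-axis, the Q4 bar reaches 742k.

742k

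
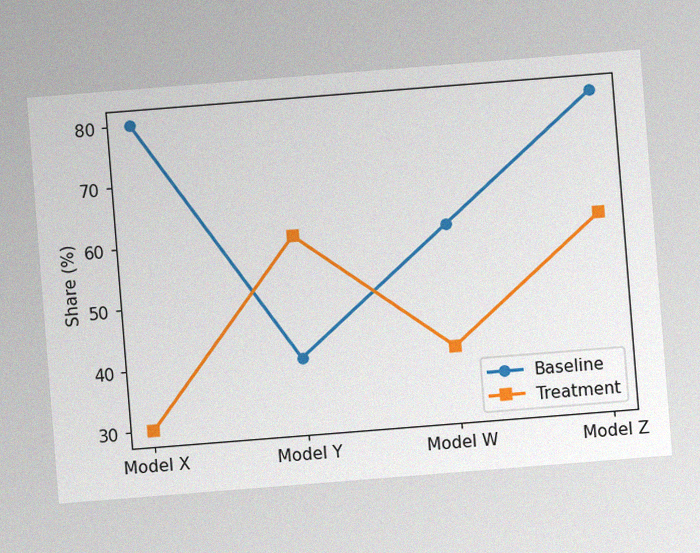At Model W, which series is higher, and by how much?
The chart is tilted about 5° counter-clockwise, with some photo noise. At Model W, Baseline sits above the other line by 20%.

Baseline, by 20%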